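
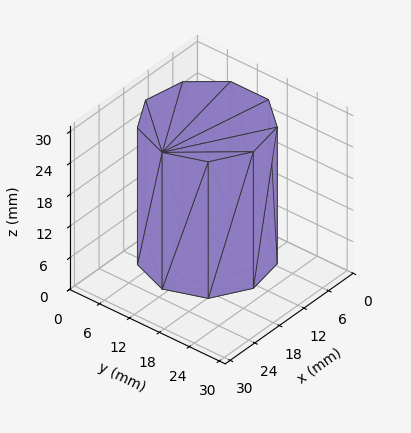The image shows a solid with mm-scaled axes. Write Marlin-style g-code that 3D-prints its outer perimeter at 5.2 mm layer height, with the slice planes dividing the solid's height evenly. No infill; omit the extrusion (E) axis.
Reading the render: the shape is a regular 9-sided prism (a cylinder approximated with 9 flat sides), circumscribed radius ≈ 11 mm, height ≈ 26 mm (dimensions read to the nearest mm from the axis ticks). For the g-code, the solid's height is divided into equal slices at the stated Δz and each level perimeter traced with G1 moves after a G0 lift.

; perimeter-only toolpath
G21 ; units = mm
G90 ; absolute positioning
G28 ; home
; layer 1
G0 Z5.2
G0 X22.0 Y11.0
G1 X19.4 Y18.1
G1 X12.9 Y21.8
G1 X5.5 Y20.5
G1 X0.7 Y14.8
G1 X0.7 Y7.2
G1 X5.5 Y1.5
G1 X12.9 Y0.2
G1 X19.4 Y3.9
G1 X22.0 Y11.0
; layer 2
G0 Z10.4
G0 X22.0 Y11.0
G1 X19.4 Y18.1
G1 X12.9 Y21.8
G1 X5.5 Y20.5
G1 X0.7 Y14.8
G1 X0.7 Y7.2
G1 X5.5 Y1.5
G1 X12.9 Y0.2
G1 X19.4 Y3.9
G1 X22.0 Y11.0
; layer 3
G0 Z15.6
G0 X22.0 Y11.0
G1 X19.4 Y18.1
G1 X12.9 Y21.8
G1 X5.5 Y20.5
G1 X0.7 Y14.8
G1 X0.7 Y7.2
G1 X5.5 Y1.5
G1 X12.9 Y0.2
G1 X19.4 Y3.9
G1 X22.0 Y11.0
; layer 4
G0 Z20.8
G0 X22.0 Y11.0
G1 X19.4 Y18.1
G1 X12.9 Y21.8
G1 X5.5 Y20.5
G1 X0.7 Y14.8
G1 X0.7 Y7.2
G1 X5.5 Y1.5
G1 X12.9 Y0.2
G1 X19.4 Y3.9
G1 X22.0 Y11.0
; layer 5
G0 Z26.0
G0 X22.0 Y11.0
G1 X19.4 Y18.1
G1 X12.9 Y21.8
G1 X5.5 Y20.5
G1 X0.7 Y14.8
G1 X0.7 Y7.2
G1 X5.5 Y1.5
G1 X12.9 Y0.2
G1 X19.4 Y3.9
G1 X22.0 Y11.0
M2 ; end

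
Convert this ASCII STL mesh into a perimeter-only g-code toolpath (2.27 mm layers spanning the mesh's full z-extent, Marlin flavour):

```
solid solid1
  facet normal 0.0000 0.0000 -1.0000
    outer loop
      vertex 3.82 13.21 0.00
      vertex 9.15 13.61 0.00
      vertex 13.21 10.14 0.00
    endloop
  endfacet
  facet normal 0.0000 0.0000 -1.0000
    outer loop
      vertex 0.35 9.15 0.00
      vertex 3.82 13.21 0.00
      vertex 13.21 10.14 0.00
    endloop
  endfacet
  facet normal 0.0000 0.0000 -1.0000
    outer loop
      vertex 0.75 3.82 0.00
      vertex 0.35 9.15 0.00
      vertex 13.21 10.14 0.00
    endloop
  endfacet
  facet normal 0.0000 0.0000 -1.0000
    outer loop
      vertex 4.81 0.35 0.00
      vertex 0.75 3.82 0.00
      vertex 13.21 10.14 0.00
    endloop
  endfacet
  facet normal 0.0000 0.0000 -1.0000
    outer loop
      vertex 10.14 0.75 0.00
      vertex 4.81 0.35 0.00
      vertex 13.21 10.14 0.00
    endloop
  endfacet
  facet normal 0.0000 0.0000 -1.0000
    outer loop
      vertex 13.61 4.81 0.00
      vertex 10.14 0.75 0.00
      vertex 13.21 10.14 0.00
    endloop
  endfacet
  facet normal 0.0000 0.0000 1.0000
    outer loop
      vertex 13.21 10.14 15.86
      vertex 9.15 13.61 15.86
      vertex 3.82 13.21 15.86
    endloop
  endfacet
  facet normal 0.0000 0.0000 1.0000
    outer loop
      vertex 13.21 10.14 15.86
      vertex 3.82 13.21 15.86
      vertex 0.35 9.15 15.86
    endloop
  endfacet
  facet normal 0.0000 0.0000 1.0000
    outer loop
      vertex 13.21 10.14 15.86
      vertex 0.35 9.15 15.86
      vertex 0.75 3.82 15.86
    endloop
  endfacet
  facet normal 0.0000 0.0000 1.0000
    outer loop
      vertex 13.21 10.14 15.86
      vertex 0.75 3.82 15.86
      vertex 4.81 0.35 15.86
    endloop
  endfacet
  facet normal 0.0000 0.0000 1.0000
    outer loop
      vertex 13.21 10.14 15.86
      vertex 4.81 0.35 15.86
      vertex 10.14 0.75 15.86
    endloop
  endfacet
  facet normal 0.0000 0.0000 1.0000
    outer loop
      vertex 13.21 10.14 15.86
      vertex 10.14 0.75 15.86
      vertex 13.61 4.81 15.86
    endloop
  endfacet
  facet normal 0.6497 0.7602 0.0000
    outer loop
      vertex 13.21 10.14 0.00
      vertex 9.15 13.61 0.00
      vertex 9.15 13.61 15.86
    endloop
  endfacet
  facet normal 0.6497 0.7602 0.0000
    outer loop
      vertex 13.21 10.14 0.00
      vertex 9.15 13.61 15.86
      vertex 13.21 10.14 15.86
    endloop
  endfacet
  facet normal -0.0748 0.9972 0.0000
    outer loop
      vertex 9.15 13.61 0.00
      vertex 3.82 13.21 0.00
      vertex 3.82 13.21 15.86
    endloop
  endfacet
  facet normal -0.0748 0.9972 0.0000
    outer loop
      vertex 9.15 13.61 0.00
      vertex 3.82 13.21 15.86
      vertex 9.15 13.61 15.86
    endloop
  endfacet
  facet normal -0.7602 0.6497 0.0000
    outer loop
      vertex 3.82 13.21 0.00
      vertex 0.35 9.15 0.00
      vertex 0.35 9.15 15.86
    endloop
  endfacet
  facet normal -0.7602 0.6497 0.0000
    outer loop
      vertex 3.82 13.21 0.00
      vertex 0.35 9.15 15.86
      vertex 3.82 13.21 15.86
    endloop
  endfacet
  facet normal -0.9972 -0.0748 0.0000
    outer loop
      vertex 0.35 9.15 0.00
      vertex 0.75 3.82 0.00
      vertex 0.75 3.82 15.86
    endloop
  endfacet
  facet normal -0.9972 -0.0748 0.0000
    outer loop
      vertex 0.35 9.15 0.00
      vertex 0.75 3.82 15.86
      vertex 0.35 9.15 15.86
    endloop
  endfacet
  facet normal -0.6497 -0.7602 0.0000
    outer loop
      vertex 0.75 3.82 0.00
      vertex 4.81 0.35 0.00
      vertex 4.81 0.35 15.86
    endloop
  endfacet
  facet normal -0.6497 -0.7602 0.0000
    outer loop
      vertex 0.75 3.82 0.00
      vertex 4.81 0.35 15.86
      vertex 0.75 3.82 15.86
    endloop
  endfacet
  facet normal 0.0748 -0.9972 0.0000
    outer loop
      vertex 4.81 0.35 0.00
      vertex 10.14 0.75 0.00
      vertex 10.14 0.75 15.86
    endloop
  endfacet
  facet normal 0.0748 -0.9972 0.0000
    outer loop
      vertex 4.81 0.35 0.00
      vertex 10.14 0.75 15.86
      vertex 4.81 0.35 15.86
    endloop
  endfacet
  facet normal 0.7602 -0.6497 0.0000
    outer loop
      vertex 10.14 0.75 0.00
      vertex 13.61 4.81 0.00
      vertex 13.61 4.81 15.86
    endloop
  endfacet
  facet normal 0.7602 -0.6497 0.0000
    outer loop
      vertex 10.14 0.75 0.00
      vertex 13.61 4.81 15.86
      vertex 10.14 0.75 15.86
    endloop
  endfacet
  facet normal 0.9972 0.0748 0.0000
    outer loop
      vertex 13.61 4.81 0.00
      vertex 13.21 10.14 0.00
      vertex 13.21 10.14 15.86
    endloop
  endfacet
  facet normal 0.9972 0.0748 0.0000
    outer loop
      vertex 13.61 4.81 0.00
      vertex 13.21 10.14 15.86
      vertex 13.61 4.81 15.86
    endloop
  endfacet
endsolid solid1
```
; perimeter-only toolpath
G21 ; units = mm
G90 ; absolute positioning
G28 ; home
; layer 1
G0 Z2.27
G0 X13.21 Y10.14
G1 X9.15 Y13.61
G1 X3.82 Y13.21
G1 X0.35 Y9.15
G1 X0.75 Y3.82
G1 X4.81 Y0.35
G1 X10.14 Y0.75
G1 X13.61 Y4.81
G1 X13.21 Y10.14
; layer 2
G0 Z4.53
G0 X13.21 Y10.14
G1 X9.15 Y13.61
G1 X3.82 Y13.21
G1 X0.35 Y9.15
G1 X0.75 Y3.82
G1 X4.81 Y0.35
G1 X10.14 Y0.75
G1 X13.61 Y4.81
G1 X13.21 Y10.14
; layer 3
G0 Z6.80
G0 X13.21 Y10.14
G1 X9.15 Y13.61
G1 X3.82 Y13.21
G1 X0.35 Y9.15
G1 X0.75 Y3.82
G1 X4.81 Y0.35
G1 X10.14 Y0.75
G1 X13.61 Y4.81
G1 X13.21 Y10.14
; layer 4
G0 Z9.06
G0 X13.21 Y10.14
G1 X9.15 Y13.61
G1 X3.82 Y13.21
G1 X0.35 Y9.15
G1 X0.75 Y3.82
G1 X4.81 Y0.35
G1 X10.14 Y0.75
G1 X13.61 Y4.81
G1 X13.21 Y10.14
; layer 5
G0 Z11.33
G0 X13.21 Y10.14
G1 X9.15 Y13.61
G1 X3.82 Y13.21
G1 X0.35 Y9.15
G1 X0.75 Y3.82
G1 X4.81 Y0.35
G1 X10.14 Y0.75
G1 X13.61 Y4.81
G1 X13.21 Y10.14
; layer 6
G0 Z13.59
G0 X13.21 Y10.14
G1 X9.15 Y13.61
G1 X3.82 Y13.21
G1 X0.35 Y9.15
G1 X0.75 Y3.82
G1 X4.81 Y0.35
G1 X10.14 Y0.75
G1 X13.61 Y4.81
G1 X13.21 Y10.14
; layer 7
G0 Z15.86
G0 X13.21 Y10.14
G1 X9.15 Y13.61
G1 X3.82 Y13.21
G1 X0.35 Y9.15
G1 X0.75 Y3.82
G1 X4.81 Y0.35
G1 X10.14 Y0.75
G1 X13.61 Y4.81
G1 X13.21 Y10.14
M2 ; end

The solid is a regular 8-sided prism (a cylinder approximated with 8 flat sides), circumscribed radius ≈ 6.98 mm, height ≈ 15.9 mm. Slicing at Δz = 2.27 mm — 7 equal slices spanning the solid's height, so layer i sits at z = i·h/7 — gives 7 non-empty perimeters. Each is a 8-segment closed polygon; G0 lifts to the layer z and rapids to the start vertex, then G1 traces the edges.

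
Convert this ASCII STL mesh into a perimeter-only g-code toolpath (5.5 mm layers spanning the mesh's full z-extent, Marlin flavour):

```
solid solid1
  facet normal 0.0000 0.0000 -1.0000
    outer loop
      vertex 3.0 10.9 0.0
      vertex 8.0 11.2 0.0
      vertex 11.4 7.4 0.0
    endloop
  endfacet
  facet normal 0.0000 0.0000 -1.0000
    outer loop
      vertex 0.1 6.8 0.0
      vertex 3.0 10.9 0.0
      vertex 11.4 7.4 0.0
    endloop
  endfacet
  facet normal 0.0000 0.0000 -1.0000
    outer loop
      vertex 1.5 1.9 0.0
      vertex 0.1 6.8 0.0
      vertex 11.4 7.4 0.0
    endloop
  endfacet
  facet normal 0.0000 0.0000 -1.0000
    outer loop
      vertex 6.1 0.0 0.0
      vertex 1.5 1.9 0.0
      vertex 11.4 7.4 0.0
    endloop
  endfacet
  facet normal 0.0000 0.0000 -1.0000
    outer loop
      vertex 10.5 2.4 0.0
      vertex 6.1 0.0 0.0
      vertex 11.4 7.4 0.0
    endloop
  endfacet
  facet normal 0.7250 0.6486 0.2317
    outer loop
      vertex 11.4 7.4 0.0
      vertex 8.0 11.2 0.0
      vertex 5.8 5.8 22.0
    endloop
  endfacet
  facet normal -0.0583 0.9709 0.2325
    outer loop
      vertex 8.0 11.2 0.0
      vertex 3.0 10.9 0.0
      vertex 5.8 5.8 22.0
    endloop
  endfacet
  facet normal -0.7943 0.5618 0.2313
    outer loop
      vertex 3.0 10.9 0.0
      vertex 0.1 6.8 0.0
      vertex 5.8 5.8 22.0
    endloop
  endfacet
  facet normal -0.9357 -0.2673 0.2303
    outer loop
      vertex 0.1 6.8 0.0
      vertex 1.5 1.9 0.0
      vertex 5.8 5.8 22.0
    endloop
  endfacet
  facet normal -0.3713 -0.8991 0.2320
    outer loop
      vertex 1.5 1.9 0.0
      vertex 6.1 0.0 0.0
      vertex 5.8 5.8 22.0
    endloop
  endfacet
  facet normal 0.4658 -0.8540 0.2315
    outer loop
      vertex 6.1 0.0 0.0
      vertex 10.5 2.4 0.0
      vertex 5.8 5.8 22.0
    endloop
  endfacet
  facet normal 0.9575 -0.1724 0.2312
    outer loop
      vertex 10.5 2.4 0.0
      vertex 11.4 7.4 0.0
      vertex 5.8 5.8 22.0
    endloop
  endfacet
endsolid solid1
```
; perimeter-only toolpath
G21 ; units = mm
G90 ; absolute positioning
G28 ; home
; layer 1
G0 Z5.5
G0 X10.0 Y7.0
G1 X7.5 Y9.8
G1 X3.7 Y9.6
G1 X1.5 Y6.5
G1 X2.6 Y2.9
G1 X6.0 Y1.4
G1 X9.3 Y3.2
G1 X10.0 Y7.0
; layer 2
G0 Z11.0
G0 X8.6 Y6.6
G1 X6.9 Y8.5
G1 X4.4 Y8.3
G1 X2.9 Y6.3
G1 X3.6 Y3.8
G1 X5.9 Y2.9
G1 X8.2 Y4.1
G1 X8.6 Y6.6
; layer 3
G0 Z16.5
G0 X7.2 Y6.2
G1 X6.3 Y7.1
G1 X5.1 Y7.1
G1 X4.4 Y6.0
G1 X4.7 Y4.8
G1 X5.9 Y4.3
G1 X7.0 Y4.9
G1 X7.2 Y6.2
M2 ; end

The solid is a regular 7-sided pyramid, base circumscribed radius ≈ 5.8 mm, apex at z ≈ 22 mm. Slicing at Δz = 5.5 mm — 4 equal slices spanning the solid's height, so layer i sits at z = i·h/4 — gives 3 non-empty perimeters. Each is a 7-segment closed polygon; G0 lifts to the layer z and rapids to the start vertex, then G1 traces the edges. The cross-section shrinks linearly with z (the slice at the apex is degenerate and omitted).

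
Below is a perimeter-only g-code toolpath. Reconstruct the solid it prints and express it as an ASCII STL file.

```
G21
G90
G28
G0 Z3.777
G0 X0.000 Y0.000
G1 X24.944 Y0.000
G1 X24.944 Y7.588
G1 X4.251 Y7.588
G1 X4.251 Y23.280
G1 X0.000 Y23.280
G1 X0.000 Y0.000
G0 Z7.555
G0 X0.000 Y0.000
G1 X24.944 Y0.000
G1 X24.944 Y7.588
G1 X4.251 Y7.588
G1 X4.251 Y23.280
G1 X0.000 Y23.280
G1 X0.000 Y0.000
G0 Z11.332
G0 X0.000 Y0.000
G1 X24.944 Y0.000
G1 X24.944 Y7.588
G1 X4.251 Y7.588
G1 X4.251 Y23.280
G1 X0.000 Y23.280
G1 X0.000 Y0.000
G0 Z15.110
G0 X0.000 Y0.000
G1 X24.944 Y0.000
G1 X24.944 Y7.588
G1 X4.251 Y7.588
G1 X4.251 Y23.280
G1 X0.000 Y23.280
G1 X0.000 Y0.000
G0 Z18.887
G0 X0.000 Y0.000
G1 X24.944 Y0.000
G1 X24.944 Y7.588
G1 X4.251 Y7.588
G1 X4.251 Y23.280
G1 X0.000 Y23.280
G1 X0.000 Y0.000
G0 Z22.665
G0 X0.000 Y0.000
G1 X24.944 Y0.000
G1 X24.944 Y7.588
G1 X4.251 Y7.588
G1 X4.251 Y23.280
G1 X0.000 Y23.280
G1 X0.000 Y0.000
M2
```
solid part
  facet normal 0.0000 0.0000 -1.0000
    outer loop
      vertex 24.944 7.588 0.000
      vertex 24.944 0.000 0.000
      vertex 0.000 0.000 0.000
    endloop
  endfacet
  facet normal 0.0000 0.0000 -1.0000
    outer loop
      vertex 4.251 7.588 0.000
      vertex 24.944 7.588 0.000
      vertex 0.000 0.000 0.000
    endloop
  endfacet
  facet normal 0.0000 0.0000 -1.0000
    outer loop
      vertex 4.251 23.280 0.000
      vertex 4.251 7.588 0.000
      vertex 0.000 0.000 0.000
    endloop
  endfacet
  facet normal 0.0000 0.0000 -1.0000
    outer loop
      vertex 0.000 23.280 0.000
      vertex 4.251 23.280 0.000
      vertex 0.000 0.000 0.000
    endloop
  endfacet
  facet normal 0.0000 0.0000 1.0000
    outer loop
      vertex 0.000 0.000 22.665
      vertex 24.944 0.000 22.665
      vertex 24.944 7.588 22.665
    endloop
  endfacet
  facet normal 0.0000 0.0000 1.0000
    outer loop
      vertex 0.000 0.000 22.665
      vertex 24.944 7.588 22.665
      vertex 4.251 7.588 22.665
    endloop
  endfacet
  facet normal 0.0000 0.0000 1.0000
    outer loop
      vertex 0.000 0.000 22.665
      vertex 4.251 7.588 22.665
      vertex 4.251 23.280 22.665
    endloop
  endfacet
  facet normal 0.0000 0.0000 1.0000
    outer loop
      vertex 0.000 0.000 22.665
      vertex 4.251 23.280 22.665
      vertex 0.000 23.280 22.665
    endloop
  endfacet
  facet normal 0.0000 -1.0000 0.0000
    outer loop
      vertex 0.000 0.000 0.000
      vertex 24.944 0.000 0.000
      vertex 24.944 0.000 22.665
    endloop
  endfacet
  facet normal 0.0000 -1.0000 0.0000
    outer loop
      vertex 0.000 0.000 0.000
      vertex 24.944 0.000 22.665
      vertex 0.000 0.000 22.665
    endloop
  endfacet
  facet normal 1.0000 0.0000 0.0000
    outer loop
      vertex 24.944 0.000 0.000
      vertex 24.944 7.588 0.000
      vertex 24.944 7.588 22.665
    endloop
  endfacet
  facet normal 1.0000 0.0000 0.0000
    outer loop
      vertex 24.944 0.000 0.000
      vertex 24.944 7.588 22.665
      vertex 24.944 0.000 22.665
    endloop
  endfacet
  facet normal 0.0000 1.0000 0.0000
    outer loop
      vertex 24.944 7.588 0.000
      vertex 4.251 7.588 0.000
      vertex 4.251 7.588 22.665
    endloop
  endfacet
  facet normal 0.0000 1.0000 0.0000
    outer loop
      vertex 24.944 7.588 0.000
      vertex 4.251 7.588 22.665
      vertex 24.944 7.588 22.665
    endloop
  endfacet
  facet normal 1.0000 0.0000 0.0000
    outer loop
      vertex 4.251 7.588 0.000
      vertex 4.251 23.280 0.000
      vertex 4.251 23.280 22.665
    endloop
  endfacet
  facet normal 1.0000 0.0000 0.0000
    outer loop
      vertex 4.251 7.588 0.000
      vertex 4.251 23.280 22.665
      vertex 4.251 7.588 22.665
    endloop
  endfacet
  facet normal 0.0000 1.0000 0.0000
    outer loop
      vertex 4.251 23.280 0.000
      vertex 0.000 23.280 0.000
      vertex 0.000 23.280 22.665
    endloop
  endfacet
  facet normal 0.0000 1.0000 0.0000
    outer loop
      vertex 4.251 23.280 0.000
      vertex 0.000 23.280 22.665
      vertex 4.251 23.280 22.665
    endloop
  endfacet
  facet normal -1.0000 0.0000 0.0000
    outer loop
      vertex 0.000 23.280 0.000
      vertex 0.000 0.000 0.000
      vertex 0.000 0.000 22.665
    endloop
  endfacet
  facet normal -1.0000 0.0000 0.0000
    outer loop
      vertex 0.000 23.280 0.000
      vertex 0.000 0.000 22.665
      vertex 0.000 23.280 22.665
    endloop
  endfacet
endsolid part

The G0 Z moves step by Δz≈3.777 mm. Every layer's G1 loop is the same polygon, so the solid is a straight extrusion of it from z=0 to z≈22.7. Closing with flat bottom and top caps and triangulating gives 20 facets — an L-shaped prism: outer 24.9 × 23.3 mm, arm thicknesses ≈ 7.59 mm (horizontal) and 4.25 mm (vertical), extruded 22.7 mm in z.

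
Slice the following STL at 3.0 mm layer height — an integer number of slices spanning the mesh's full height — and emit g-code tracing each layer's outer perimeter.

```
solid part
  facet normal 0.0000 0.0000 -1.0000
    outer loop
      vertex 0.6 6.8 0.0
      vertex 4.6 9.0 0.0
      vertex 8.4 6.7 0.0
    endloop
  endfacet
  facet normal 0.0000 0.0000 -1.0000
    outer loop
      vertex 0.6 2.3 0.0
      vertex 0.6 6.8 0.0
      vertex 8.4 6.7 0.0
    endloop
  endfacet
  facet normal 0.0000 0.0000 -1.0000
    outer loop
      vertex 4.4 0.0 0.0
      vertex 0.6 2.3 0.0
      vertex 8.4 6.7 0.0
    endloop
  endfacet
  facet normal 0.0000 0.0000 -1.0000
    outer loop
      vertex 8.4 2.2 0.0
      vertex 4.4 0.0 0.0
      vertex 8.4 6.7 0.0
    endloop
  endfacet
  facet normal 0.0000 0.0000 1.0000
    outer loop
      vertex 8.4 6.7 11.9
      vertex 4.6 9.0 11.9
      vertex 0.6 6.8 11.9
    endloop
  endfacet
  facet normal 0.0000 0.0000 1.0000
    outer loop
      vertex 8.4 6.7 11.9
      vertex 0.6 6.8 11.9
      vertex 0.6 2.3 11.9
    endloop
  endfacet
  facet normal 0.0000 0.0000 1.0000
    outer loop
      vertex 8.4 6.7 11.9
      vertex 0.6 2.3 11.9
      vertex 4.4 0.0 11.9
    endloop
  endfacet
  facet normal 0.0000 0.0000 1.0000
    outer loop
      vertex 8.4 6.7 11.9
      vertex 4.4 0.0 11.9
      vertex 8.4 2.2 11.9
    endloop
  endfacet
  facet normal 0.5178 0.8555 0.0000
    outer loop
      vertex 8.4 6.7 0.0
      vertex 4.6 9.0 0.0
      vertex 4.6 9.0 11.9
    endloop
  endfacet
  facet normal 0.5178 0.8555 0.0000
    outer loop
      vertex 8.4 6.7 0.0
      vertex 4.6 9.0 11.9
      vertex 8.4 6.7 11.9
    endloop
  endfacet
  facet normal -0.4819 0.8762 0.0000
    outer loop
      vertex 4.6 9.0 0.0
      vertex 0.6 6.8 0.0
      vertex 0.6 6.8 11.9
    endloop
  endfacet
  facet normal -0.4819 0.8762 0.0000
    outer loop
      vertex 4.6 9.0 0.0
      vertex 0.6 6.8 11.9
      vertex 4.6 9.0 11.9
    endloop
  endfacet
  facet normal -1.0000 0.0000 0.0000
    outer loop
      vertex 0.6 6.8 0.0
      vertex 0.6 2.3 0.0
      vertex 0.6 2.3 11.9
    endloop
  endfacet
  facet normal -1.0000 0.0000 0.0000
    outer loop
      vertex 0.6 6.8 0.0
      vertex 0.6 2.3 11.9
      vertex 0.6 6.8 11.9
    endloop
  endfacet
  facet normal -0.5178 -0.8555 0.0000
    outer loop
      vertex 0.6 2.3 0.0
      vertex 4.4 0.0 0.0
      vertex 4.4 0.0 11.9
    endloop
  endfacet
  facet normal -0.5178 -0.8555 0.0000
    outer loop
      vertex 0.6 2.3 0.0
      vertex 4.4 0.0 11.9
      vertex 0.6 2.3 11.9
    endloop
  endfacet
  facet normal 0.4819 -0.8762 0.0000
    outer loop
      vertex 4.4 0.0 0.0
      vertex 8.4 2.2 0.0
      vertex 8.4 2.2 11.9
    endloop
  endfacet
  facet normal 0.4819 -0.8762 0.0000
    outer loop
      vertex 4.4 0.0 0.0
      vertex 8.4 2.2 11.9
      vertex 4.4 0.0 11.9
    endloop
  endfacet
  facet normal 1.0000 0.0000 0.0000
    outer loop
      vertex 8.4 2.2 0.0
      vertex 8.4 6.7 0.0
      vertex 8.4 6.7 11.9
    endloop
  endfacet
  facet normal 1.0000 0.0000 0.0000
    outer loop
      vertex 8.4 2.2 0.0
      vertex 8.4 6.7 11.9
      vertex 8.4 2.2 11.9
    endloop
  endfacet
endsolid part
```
; perimeter-only toolpath
G21 ; units = mm
G90 ; absolute positioning
G28 ; home
; layer 1
G0 Z3.0
G0 X8.4 Y6.7
G1 X4.6 Y9.0
G1 X0.6 Y6.8
G1 X0.6 Y2.3
G1 X4.4 Y0.0
G1 X8.4 Y2.2
G1 X8.4 Y6.7
; layer 2
G0 Z6.0
G0 X8.4 Y6.7
G1 X4.6 Y9.0
G1 X0.6 Y6.8
G1 X0.6 Y2.3
G1 X4.4 Y0.0
G1 X8.4 Y2.2
G1 X8.4 Y6.7
; layer 3
G0 Z8.9
G0 X8.4 Y6.7
G1 X4.6 Y9.0
G1 X0.6 Y6.8
G1 X0.6 Y2.3
G1 X4.4 Y0.0
G1 X8.4 Y2.2
G1 X8.4 Y6.7
; layer 4
G0 Z11.9
G0 X8.4 Y6.7
G1 X4.6 Y9.0
G1 X0.6 Y6.8
G1 X0.6 Y2.3
G1 X4.4 Y0.0
G1 X8.4 Y2.2
G1 X8.4 Y6.7
M2 ; end

The solid is a regular 6-sided prism (a cylinder approximated with 6 flat sides), circumscribed radius ≈ 4.5 mm, height ≈ 11.9 mm. Slicing at Δz = 3.0 mm — 4 equal slices spanning the solid's height, so layer i sits at z = i·h/4 — gives 4 non-empty perimeters. Each is a 6-segment closed polygon; G0 lifts to the layer z and rapids to the start vertex, then G1 traces the edges.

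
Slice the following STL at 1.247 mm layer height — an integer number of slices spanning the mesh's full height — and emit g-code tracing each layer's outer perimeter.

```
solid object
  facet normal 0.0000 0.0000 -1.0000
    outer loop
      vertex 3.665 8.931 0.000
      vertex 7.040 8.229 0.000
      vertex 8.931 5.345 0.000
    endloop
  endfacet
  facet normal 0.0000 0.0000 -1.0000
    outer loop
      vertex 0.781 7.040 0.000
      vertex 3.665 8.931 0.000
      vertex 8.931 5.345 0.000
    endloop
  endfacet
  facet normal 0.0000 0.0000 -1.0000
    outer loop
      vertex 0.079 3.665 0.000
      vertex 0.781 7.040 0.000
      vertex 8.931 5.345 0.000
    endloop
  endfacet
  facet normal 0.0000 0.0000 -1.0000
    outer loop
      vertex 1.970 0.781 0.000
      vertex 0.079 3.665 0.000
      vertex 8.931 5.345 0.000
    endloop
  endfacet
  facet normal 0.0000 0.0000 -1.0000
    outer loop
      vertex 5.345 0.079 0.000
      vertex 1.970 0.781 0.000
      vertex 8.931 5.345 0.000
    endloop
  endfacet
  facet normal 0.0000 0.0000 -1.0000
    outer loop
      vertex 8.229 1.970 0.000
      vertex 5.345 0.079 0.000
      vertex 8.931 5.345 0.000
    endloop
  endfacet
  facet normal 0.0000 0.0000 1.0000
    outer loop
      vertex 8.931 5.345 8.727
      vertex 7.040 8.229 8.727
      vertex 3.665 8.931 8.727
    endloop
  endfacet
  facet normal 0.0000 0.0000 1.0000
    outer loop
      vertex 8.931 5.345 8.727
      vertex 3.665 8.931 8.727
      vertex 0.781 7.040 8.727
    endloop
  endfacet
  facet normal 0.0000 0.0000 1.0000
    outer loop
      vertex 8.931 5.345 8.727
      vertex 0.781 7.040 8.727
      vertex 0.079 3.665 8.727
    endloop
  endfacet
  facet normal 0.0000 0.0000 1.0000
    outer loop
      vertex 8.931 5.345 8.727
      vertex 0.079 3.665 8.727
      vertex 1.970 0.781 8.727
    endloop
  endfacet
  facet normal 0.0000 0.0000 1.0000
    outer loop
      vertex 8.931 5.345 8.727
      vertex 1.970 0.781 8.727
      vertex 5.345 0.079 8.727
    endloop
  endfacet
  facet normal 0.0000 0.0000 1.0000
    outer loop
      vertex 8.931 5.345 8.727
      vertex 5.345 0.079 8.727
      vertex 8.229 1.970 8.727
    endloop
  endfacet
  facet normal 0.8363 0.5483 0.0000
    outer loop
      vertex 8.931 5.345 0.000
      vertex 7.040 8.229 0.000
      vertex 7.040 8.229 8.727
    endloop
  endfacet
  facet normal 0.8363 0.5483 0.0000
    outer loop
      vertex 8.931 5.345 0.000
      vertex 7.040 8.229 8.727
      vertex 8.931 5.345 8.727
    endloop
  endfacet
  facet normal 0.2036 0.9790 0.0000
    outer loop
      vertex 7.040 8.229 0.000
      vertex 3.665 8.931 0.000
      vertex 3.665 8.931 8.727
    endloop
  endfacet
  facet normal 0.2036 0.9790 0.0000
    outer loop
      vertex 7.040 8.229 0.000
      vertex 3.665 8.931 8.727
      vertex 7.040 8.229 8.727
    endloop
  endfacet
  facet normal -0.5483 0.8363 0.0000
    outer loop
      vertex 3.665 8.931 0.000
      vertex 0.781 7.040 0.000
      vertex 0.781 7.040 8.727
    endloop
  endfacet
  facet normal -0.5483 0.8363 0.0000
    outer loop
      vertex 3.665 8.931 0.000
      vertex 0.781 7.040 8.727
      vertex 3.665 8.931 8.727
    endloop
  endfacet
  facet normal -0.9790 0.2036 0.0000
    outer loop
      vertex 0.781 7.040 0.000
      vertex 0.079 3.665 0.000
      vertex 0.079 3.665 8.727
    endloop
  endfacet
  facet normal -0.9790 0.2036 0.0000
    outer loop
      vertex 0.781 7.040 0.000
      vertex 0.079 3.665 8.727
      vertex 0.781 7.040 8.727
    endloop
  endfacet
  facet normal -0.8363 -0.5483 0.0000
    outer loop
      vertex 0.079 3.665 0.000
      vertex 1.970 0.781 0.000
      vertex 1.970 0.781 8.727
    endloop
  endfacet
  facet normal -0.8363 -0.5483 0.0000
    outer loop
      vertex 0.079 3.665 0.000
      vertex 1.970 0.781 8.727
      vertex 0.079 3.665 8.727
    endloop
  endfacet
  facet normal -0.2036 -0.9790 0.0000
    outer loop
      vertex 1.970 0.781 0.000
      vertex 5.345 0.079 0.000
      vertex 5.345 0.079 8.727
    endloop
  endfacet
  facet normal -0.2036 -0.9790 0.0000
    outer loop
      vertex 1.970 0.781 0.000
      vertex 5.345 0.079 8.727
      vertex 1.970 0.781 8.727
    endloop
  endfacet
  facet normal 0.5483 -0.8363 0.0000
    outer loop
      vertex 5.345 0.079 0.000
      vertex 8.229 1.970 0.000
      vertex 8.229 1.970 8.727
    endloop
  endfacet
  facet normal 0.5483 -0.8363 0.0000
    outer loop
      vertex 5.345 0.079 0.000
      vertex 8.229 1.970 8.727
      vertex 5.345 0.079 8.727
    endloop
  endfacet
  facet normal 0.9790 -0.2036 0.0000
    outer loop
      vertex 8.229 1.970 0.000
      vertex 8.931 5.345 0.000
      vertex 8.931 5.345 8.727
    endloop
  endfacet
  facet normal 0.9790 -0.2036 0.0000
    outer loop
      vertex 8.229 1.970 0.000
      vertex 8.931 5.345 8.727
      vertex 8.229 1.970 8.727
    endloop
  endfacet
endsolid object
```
; perimeter-only toolpath
G21 ; units = mm
G90 ; absolute positioning
G28 ; home
; layer 1
G0 Z1.247
G0 X8.931 Y5.345
G1 X7.040 Y8.229
G1 X3.665 Y8.931
G1 X0.781 Y7.040
G1 X0.079 Y3.665
G1 X1.970 Y0.781
G1 X5.345 Y0.079
G1 X8.229 Y1.970
G1 X8.931 Y5.345
; layer 2
G0 Z2.493
G0 X8.931 Y5.345
G1 X7.040 Y8.229
G1 X3.665 Y8.931
G1 X0.781 Y7.040
G1 X0.079 Y3.665
G1 X1.970 Y0.781
G1 X5.345 Y0.079
G1 X8.229 Y1.970
G1 X8.931 Y5.345
; layer 3
G0 Z3.740
G0 X8.931 Y5.345
G1 X7.040 Y8.229
G1 X3.665 Y8.931
G1 X0.781 Y7.040
G1 X0.079 Y3.665
G1 X1.970 Y0.781
G1 X5.345 Y0.079
G1 X8.229 Y1.970
G1 X8.931 Y5.345
; layer 4
G0 Z4.987
G0 X8.931 Y5.345
G1 X7.040 Y8.229
G1 X3.665 Y8.931
G1 X0.781 Y7.040
G1 X0.079 Y3.665
G1 X1.970 Y0.781
G1 X5.345 Y0.079
G1 X8.229 Y1.970
G1 X8.931 Y5.345
; layer 5
G0 Z6.234
G0 X8.931 Y5.345
G1 X7.040 Y8.229
G1 X3.665 Y8.931
G1 X0.781 Y7.040
G1 X0.079 Y3.665
G1 X1.970 Y0.781
G1 X5.345 Y0.079
G1 X8.229 Y1.970
G1 X8.931 Y5.345
; layer 6
G0 Z7.480
G0 X8.931 Y5.345
G1 X7.040 Y8.229
G1 X3.665 Y8.931
G1 X0.781 Y7.040
G1 X0.079 Y3.665
G1 X1.970 Y0.781
G1 X5.345 Y0.079
G1 X8.229 Y1.970
G1 X8.931 Y5.345
; layer 7
G0 Z8.727
G0 X8.931 Y5.345
G1 X7.040 Y8.229
G1 X3.665 Y8.931
G1 X0.781 Y7.040
G1 X0.079 Y3.665
G1 X1.970 Y0.781
G1 X5.345 Y0.079
G1 X8.229 Y1.970
G1 X8.931 Y5.345
M2 ; end

The solid is a regular 8-sided prism (a cylinder approximated with 8 flat sides), circumscribed radius ≈ 4.5 mm, height ≈ 8.73 mm. Slicing at Δz = 1.247 mm — 7 equal slices spanning the solid's height, so layer i sits at z = i·h/7 — gives 7 non-empty perimeters. Each is a 8-segment closed polygon; G0 lifts to the layer z and rapids to the start vertex, then G1 traces the edges.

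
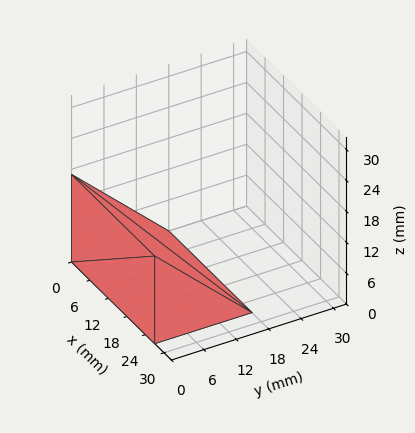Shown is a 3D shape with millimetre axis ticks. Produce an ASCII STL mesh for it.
Reading the render: the shape is a wedge (ramp): 27 × 18 mm base, rising to 17 mm along the y=0 edge and sloping linearly to z=0 at y=18 (dimensions read to the nearest mm from the axis ticks). For the STL, each face is triangulated and given an outward normal.

solid part
  facet normal 0.0000 0.0000 -1.0000
    outer loop
      vertex 27.000 18.000 0.000
      vertex 27.000 0.000 0.000
      vertex 0.000 0.000 0.000
    endloop
  endfacet
  facet normal 0.0000 0.0000 -1.0000
    outer loop
      vertex 0.000 18.000 0.000
      vertex 27.000 18.000 0.000
      vertex 0.000 0.000 0.000
    endloop
  endfacet
  facet normal 0.0000 -1.0000 0.0000
    outer loop
      vertex 0.000 0.000 0.000
      vertex 27.000 0.000 0.000
      vertex 27.000 0.000 17.000
    endloop
  endfacet
  facet normal 0.0000 -1.0000 0.0000
    outer loop
      vertex 0.000 0.000 0.000
      vertex 27.000 0.000 17.000
      vertex 0.000 0.000 17.000
    endloop
  endfacet
  facet normal 0.0000 0.6866 0.7270
    outer loop
      vertex 0.000 0.000 17.000
      vertex 27.000 0.000 17.000
      vertex 27.000 18.000 0.000
    endloop
  endfacet
  facet normal 0.0000 0.6866 0.7270
    outer loop
      vertex 0.000 0.000 17.000
      vertex 27.000 18.000 0.000
      vertex 0.000 18.000 0.000
    endloop
  endfacet
  facet normal -1.0000 0.0000 0.0000
    outer loop
      vertex 0.000 0.000 17.000
      vertex 0.000 18.000 0.000
      vertex 0.000 0.000 0.000
    endloop
  endfacet
  facet normal 1.0000 0.0000 0.0000
    outer loop
      vertex 27.000 0.000 0.000
      vertex 27.000 18.000 0.000
      vertex 27.000 0.000 17.000
    endloop
  endfacet
endsolid part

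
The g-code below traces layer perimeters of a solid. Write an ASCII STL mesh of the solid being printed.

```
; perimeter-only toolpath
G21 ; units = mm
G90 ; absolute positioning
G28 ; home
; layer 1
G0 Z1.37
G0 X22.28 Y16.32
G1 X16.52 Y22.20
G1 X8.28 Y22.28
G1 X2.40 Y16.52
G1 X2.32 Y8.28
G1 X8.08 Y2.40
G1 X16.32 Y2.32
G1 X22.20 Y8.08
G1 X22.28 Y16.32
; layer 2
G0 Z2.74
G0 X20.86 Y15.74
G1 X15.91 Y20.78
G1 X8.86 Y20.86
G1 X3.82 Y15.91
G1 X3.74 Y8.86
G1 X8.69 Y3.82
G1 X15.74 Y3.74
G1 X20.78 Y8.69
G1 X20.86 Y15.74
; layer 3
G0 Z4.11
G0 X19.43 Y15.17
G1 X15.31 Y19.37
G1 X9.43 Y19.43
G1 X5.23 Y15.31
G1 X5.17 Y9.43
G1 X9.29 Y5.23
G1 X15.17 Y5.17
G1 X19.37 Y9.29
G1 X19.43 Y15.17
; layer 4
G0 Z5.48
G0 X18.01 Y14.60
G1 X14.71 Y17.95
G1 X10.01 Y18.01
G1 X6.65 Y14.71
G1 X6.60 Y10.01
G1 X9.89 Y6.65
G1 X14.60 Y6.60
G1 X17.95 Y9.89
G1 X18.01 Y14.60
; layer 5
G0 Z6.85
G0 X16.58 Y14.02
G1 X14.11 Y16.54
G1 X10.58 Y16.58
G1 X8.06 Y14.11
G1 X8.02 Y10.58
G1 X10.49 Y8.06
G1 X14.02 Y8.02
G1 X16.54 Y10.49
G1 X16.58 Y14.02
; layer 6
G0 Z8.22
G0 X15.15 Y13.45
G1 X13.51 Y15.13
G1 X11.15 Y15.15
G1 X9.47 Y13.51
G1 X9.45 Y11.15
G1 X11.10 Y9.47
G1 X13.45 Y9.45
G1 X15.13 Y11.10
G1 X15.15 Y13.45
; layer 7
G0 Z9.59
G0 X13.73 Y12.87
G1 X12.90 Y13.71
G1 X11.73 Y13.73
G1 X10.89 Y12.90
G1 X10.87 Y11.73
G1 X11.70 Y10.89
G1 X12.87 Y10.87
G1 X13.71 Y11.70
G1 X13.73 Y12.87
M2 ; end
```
solid part
  facet normal 0.0000 0.0000 -1.0000
    outer loop
      vertex 7.71 23.71 0.00
      vertex 17.12 23.61 0.00
      vertex 23.71 16.89 0.00
    endloop
  endfacet
  facet normal 0.0000 0.0000 -1.0000
    outer loop
      vertex 0.99 17.12 0.00
      vertex 7.71 23.71 0.00
      vertex 23.71 16.89 0.00
    endloop
  endfacet
  facet normal 0.0000 0.0000 -1.0000
    outer loop
      vertex 0.89 7.71 0.00
      vertex 0.99 17.12 0.00
      vertex 23.71 16.89 0.00
    endloop
  endfacet
  facet normal 0.0000 0.0000 -1.0000
    outer loop
      vertex 7.48 0.99 0.00
      vertex 0.89 7.71 0.00
      vertex 23.71 16.89 0.00
    endloop
  endfacet
  facet normal 0.0000 0.0000 -1.0000
    outer loop
      vertex 16.89 0.89 0.00
      vertex 7.48 0.99 0.00
      vertex 23.71 16.89 0.00
    endloop
  endfacet
  facet normal 0.0000 0.0000 -1.0000
    outer loop
      vertex 23.61 7.48 0.00
      vertex 16.89 0.89 0.00
      vertex 23.71 16.89 0.00
    endloop
  endfacet
  facet normal 0.4957 0.4861 0.7197
    outer loop
      vertex 23.71 16.89 0.00
      vertex 17.12 23.61 0.00
      vertex 12.30 12.30 10.96
    endloop
  endfacet
  facet normal 0.0074 0.6943 0.7197
    outer loop
      vertex 17.12 23.61 0.00
      vertex 7.71 23.71 0.00
      vertex 12.30 12.30 10.96
    endloop
  endfacet
  facet normal -0.4861 0.4957 0.7197
    outer loop
      vertex 7.71 23.71 0.00
      vertex 0.99 17.12 0.00
      vertex 12.30 12.30 10.96
    endloop
  endfacet
  facet normal -0.6943 0.0074 0.7197
    outer loop
      vertex 0.99 17.12 0.00
      vertex 0.89 7.71 0.00
      vertex 12.30 12.30 10.96
    endloop
  endfacet
  facet normal -0.4957 -0.4861 0.7197
    outer loop
      vertex 0.89 7.71 0.00
      vertex 7.48 0.99 0.00
      vertex 12.30 12.30 10.96
    endloop
  endfacet
  facet normal -0.0074 -0.6943 0.7197
    outer loop
      vertex 7.48 0.99 0.00
      vertex 16.89 0.89 0.00
      vertex 12.30 12.30 10.96
    endloop
  endfacet
  facet normal 0.4861 -0.4957 0.7197
    outer loop
      vertex 16.89 0.89 0.00
      vertex 23.61 7.48 0.00
      vertex 12.30 12.30 10.96
    endloop
  endfacet
  facet normal 0.6943 -0.0074 0.7197
    outer loop
      vertex 23.61 7.48 0.00
      vertex 23.71 16.89 0.00
      vertex 12.30 12.30 10.96
    endloop
  endfacet
endsolid part

The G0 Z moves step by Δz≈1.37 mm. The G1 loops shrink linearly with z, so the solid tapers from its base footprint up to z≈11. Closing with a flat bottom cap and the tapered top and triangulating gives 14 facets — a regular 8-sided pyramid, base circumscribed radius ≈ 12.3 mm, apex at z ≈ 11 mm.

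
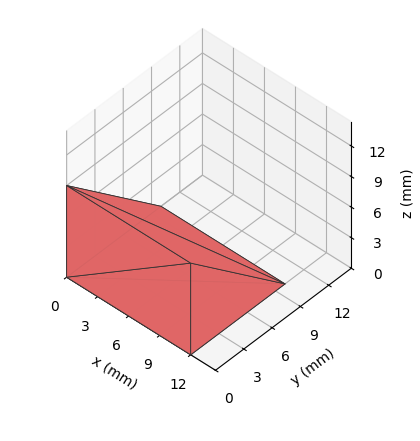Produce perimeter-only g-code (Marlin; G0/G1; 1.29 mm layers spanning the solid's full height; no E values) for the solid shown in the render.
Reading the render: the shape is a wedge (ramp): 12 × 10 mm base, rising to 9 mm along the y=0 edge and sloping linearly to z=0 at y=10 (dimensions read to the nearest mm from the axis ticks). For the g-code, the solid's height is divided into equal slices at the stated Δz and each level perimeter traced with G1 moves after a G0 lift.

; perimeter-only toolpath
G21 ; units = mm
G90 ; absolute positioning
G28 ; home
; layer 1
G0 Z1.29
G0 X0.00 Y0.00
G1 X12.00 Y0.00
G1 X12.00 Y8.57
G1 X0.00 Y8.57
G1 X0.00 Y0.00
; layer 2
G0 Z2.57
G0 X0.00 Y0.00
G1 X12.00 Y0.00
G1 X12.00 Y7.14
G1 X0.00 Y7.14
G1 X0.00 Y0.00
; layer 3
G0 Z3.86
G0 X0.00 Y0.00
G1 X12.00 Y0.00
G1 X12.00 Y5.71
G1 X0.00 Y5.71
G1 X0.00 Y0.00
; layer 4
G0 Z5.14
G0 X0.00 Y0.00
G1 X12.00 Y0.00
G1 X12.00 Y4.29
G1 X0.00 Y4.29
G1 X0.00 Y0.00
; layer 5
G0 Z6.43
G0 X0.00 Y0.00
G1 X12.00 Y0.00
G1 X12.00 Y2.86
G1 X0.00 Y2.86
G1 X0.00 Y0.00
; layer 6
G0 Z7.71
G0 X0.00 Y0.00
G1 X12.00 Y0.00
G1 X12.00 Y1.43
G1 X0.00 Y1.43
G1 X0.00 Y0.00
M2 ; end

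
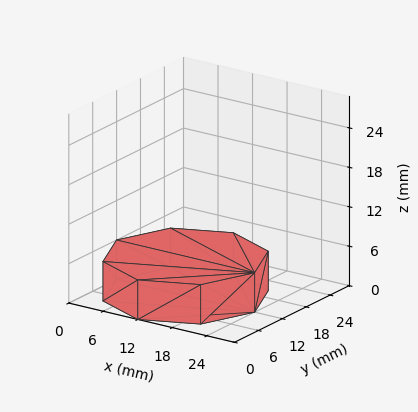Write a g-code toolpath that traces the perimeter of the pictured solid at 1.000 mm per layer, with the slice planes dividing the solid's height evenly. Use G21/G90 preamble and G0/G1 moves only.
Reading the render: the shape is a regular 8-sided prism (a cylinder approximated with 8 flat sides), circumscribed radius ≈ 12 mm, height ≈ 6 mm (dimensions read to the nearest mm from the axis ticks). For the g-code, the solid's height is divided into equal slices at the stated Δz and each level perimeter traced with G1 moves after a G0 lift.

; perimeter-only toolpath
G21 ; units = mm
G90 ; absolute positioning
G28 ; home
; layer 1
G0 Z1.000
G0 X24.000 Y12.000
G1 X20.485 Y20.485
G1 X12.000 Y24.000
G1 X3.515 Y20.485
G1 X0.000 Y12.000
G1 X3.515 Y3.515
G1 X12.000 Y0.000
G1 X20.485 Y3.515
G1 X24.000 Y12.000
; layer 2
G0 Z2.000
G0 X24.000 Y12.000
G1 X20.485 Y20.485
G1 X12.000 Y24.000
G1 X3.515 Y20.485
G1 X0.000 Y12.000
G1 X3.515 Y3.515
G1 X12.000 Y0.000
G1 X20.485 Y3.515
G1 X24.000 Y12.000
; layer 3
G0 Z3.000
G0 X24.000 Y12.000
G1 X20.485 Y20.485
G1 X12.000 Y24.000
G1 X3.515 Y20.485
G1 X0.000 Y12.000
G1 X3.515 Y3.515
G1 X12.000 Y0.000
G1 X20.485 Y3.515
G1 X24.000 Y12.000
; layer 4
G0 Z4.000
G0 X24.000 Y12.000
G1 X20.485 Y20.485
G1 X12.000 Y24.000
G1 X3.515 Y20.485
G1 X0.000 Y12.000
G1 X3.515 Y3.515
G1 X12.000 Y0.000
G1 X20.485 Y3.515
G1 X24.000 Y12.000
; layer 5
G0 Z5.000
G0 X24.000 Y12.000
G1 X20.485 Y20.485
G1 X12.000 Y24.000
G1 X3.515 Y20.485
G1 X0.000 Y12.000
G1 X3.515 Y3.515
G1 X12.000 Y0.000
G1 X20.485 Y3.515
G1 X24.000 Y12.000
; layer 6
G0 Z6.000
G0 X24.000 Y12.000
G1 X20.485 Y20.485
G1 X12.000 Y24.000
G1 X3.515 Y20.485
G1 X0.000 Y12.000
G1 X3.515 Y3.515
G1 X12.000 Y0.000
G1 X20.485 Y3.515
G1 X24.000 Y12.000
M2 ; end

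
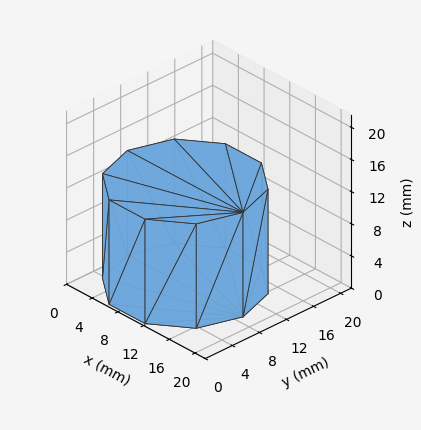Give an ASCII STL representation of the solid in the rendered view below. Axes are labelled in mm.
Reading the render: the shape is a regular 10-sided prism (a cylinder approximated with 10 flat sides), circumscribed radius ≈ 9 mm, height ≈ 13 mm (dimensions read to the nearest mm from the axis ticks). For the STL, each face is triangulated and given an outward normal.

solid part
  facet normal 0.0000 0.0000 -1.0000
    outer loop
      vertex 11.8 17.6 0.0
      vertex 16.3 14.3 0.0
      vertex 18.0 9.0 0.0
    endloop
  endfacet
  facet normal 0.0000 0.0000 -1.0000
    outer loop
      vertex 6.2 17.6 0.0
      vertex 11.8 17.6 0.0
      vertex 18.0 9.0 0.0
    endloop
  endfacet
  facet normal 0.0000 0.0000 -1.0000
    outer loop
      vertex 1.7 14.3 0.0
      vertex 6.2 17.6 0.0
      vertex 18.0 9.0 0.0
    endloop
  endfacet
  facet normal 0.0000 0.0000 -1.0000
    outer loop
      vertex 0.0 9.0 0.0
      vertex 1.7 14.3 0.0
      vertex 18.0 9.0 0.0
    endloop
  endfacet
  facet normal 0.0000 0.0000 -1.0000
    outer loop
      vertex 1.7 3.7 0.0
      vertex 0.0 9.0 0.0
      vertex 18.0 9.0 0.0
    endloop
  endfacet
  facet normal 0.0000 0.0000 -1.0000
    outer loop
      vertex 6.2 0.4 0.0
      vertex 1.7 3.7 0.0
      vertex 18.0 9.0 0.0
    endloop
  endfacet
  facet normal 0.0000 0.0000 -1.0000
    outer loop
      vertex 11.8 0.4 0.0
      vertex 6.2 0.4 0.0
      vertex 18.0 9.0 0.0
    endloop
  endfacet
  facet normal 0.0000 0.0000 -1.0000
    outer loop
      vertex 16.3 3.7 0.0
      vertex 11.8 0.4 0.0
      vertex 18.0 9.0 0.0
    endloop
  endfacet
  facet normal 0.0000 0.0000 1.0000
    outer loop
      vertex 18.0 9.0 13.0
      vertex 16.3 14.3 13.0
      vertex 11.8 17.6 13.0
    endloop
  endfacet
  facet normal 0.0000 0.0000 1.0000
    outer loop
      vertex 18.0 9.0 13.0
      vertex 11.8 17.6 13.0
      vertex 6.2 17.6 13.0
    endloop
  endfacet
  facet normal 0.0000 0.0000 1.0000
    outer loop
      vertex 18.0 9.0 13.0
      vertex 6.2 17.6 13.0
      vertex 1.7 14.3 13.0
    endloop
  endfacet
  facet normal 0.0000 0.0000 1.0000
    outer loop
      vertex 18.0 9.0 13.0
      vertex 1.7 14.3 13.0
      vertex 0.0 9.0 13.0
    endloop
  endfacet
  facet normal 0.0000 0.0000 1.0000
    outer loop
      vertex 18.0 9.0 13.0
      vertex 0.0 9.0 13.0
      vertex 1.7 3.7 13.0
    endloop
  endfacet
  facet normal 0.0000 0.0000 1.0000
    outer loop
      vertex 18.0 9.0 13.0
      vertex 1.7 3.7 13.0
      vertex 6.2 0.4 13.0
    endloop
  endfacet
  facet normal 0.0000 0.0000 1.0000
    outer loop
      vertex 18.0 9.0 13.0
      vertex 6.2 0.4 13.0
      vertex 11.8 0.4 13.0
    endloop
  endfacet
  facet normal 0.0000 0.0000 1.0000
    outer loop
      vertex 18.0 9.0 13.0
      vertex 11.8 0.4 13.0
      vertex 16.3 3.7 13.0
    endloop
  endfacet
  facet normal 0.9522 0.3054 0.0000
    outer loop
      vertex 18.0 9.0 0.0
      vertex 16.3 14.3 0.0
      vertex 16.3 14.3 13.0
    endloop
  endfacet
  facet normal 0.9522 0.3054 0.0000
    outer loop
      vertex 18.0 9.0 0.0
      vertex 16.3 14.3 13.0
      vertex 18.0 9.0 13.0
    endloop
  endfacet
  facet normal 0.5914 0.8064 0.0000
    outer loop
      vertex 16.3 14.3 0.0
      vertex 11.8 17.6 0.0
      vertex 11.8 17.6 13.0
    endloop
  endfacet
  facet normal 0.5914 0.8064 0.0000
    outer loop
      vertex 16.3 14.3 0.0
      vertex 11.8 17.6 13.0
      vertex 16.3 14.3 13.0
    endloop
  endfacet
  facet normal 0.0000 1.0000 0.0000
    outer loop
      vertex 11.8 17.6 0.0
      vertex 6.2 17.6 0.0
      vertex 6.2 17.6 13.0
    endloop
  endfacet
  facet normal 0.0000 1.0000 0.0000
    outer loop
      vertex 11.8 17.6 0.0
      vertex 6.2 17.6 13.0
      vertex 11.8 17.6 13.0
    endloop
  endfacet
  facet normal -0.5914 0.8064 0.0000
    outer loop
      vertex 6.2 17.6 0.0
      vertex 1.7 14.3 0.0
      vertex 1.7 14.3 13.0
    endloop
  endfacet
  facet normal -0.5914 0.8064 0.0000
    outer loop
      vertex 6.2 17.6 0.0
      vertex 1.7 14.3 13.0
      vertex 6.2 17.6 13.0
    endloop
  endfacet
  facet normal -0.9522 0.3054 0.0000
    outer loop
      vertex 1.7 14.3 0.0
      vertex 0.0 9.0 0.0
      vertex 0.0 9.0 13.0
    endloop
  endfacet
  facet normal -0.9522 0.3054 0.0000
    outer loop
      vertex 1.7 14.3 0.0
      vertex 0.0 9.0 13.0
      vertex 1.7 14.3 13.0
    endloop
  endfacet
  facet normal -0.9522 -0.3054 0.0000
    outer loop
      vertex 0.0 9.0 0.0
      vertex 1.7 3.7 0.0
      vertex 1.7 3.7 13.0
    endloop
  endfacet
  facet normal -0.9522 -0.3054 0.0000
    outer loop
      vertex 0.0 9.0 0.0
      vertex 1.7 3.7 13.0
      vertex 0.0 9.0 13.0
    endloop
  endfacet
  facet normal -0.5914 -0.8064 0.0000
    outer loop
      vertex 1.7 3.7 0.0
      vertex 6.2 0.4 0.0
      vertex 6.2 0.4 13.0
    endloop
  endfacet
  facet normal -0.5914 -0.8064 0.0000
    outer loop
      vertex 1.7 3.7 0.0
      vertex 6.2 0.4 13.0
      vertex 1.7 3.7 13.0
    endloop
  endfacet
  facet normal 0.0000 -1.0000 0.0000
    outer loop
      vertex 6.2 0.4 0.0
      vertex 11.8 0.4 0.0
      vertex 11.8 0.4 13.0
    endloop
  endfacet
  facet normal 0.0000 -1.0000 0.0000
    outer loop
      vertex 6.2 0.4 0.0
      vertex 11.8 0.4 13.0
      vertex 6.2 0.4 13.0
    endloop
  endfacet
  facet normal 0.5914 -0.8064 0.0000
    outer loop
      vertex 11.8 0.4 0.0
      vertex 16.3 3.7 0.0
      vertex 16.3 3.7 13.0
    endloop
  endfacet
  facet normal 0.5914 -0.8064 0.0000
    outer loop
      vertex 11.8 0.4 0.0
      vertex 16.3 3.7 13.0
      vertex 11.8 0.4 13.0
    endloop
  endfacet
  facet normal 0.9522 -0.3054 0.0000
    outer loop
      vertex 16.3 3.7 0.0
      vertex 18.0 9.0 0.0
      vertex 18.0 9.0 13.0
    endloop
  endfacet
  facet normal 0.9522 -0.3054 0.0000
    outer loop
      vertex 16.3 3.7 0.0
      vertex 18.0 9.0 13.0
      vertex 16.3 3.7 13.0
    endloop
  endfacet
endsolid part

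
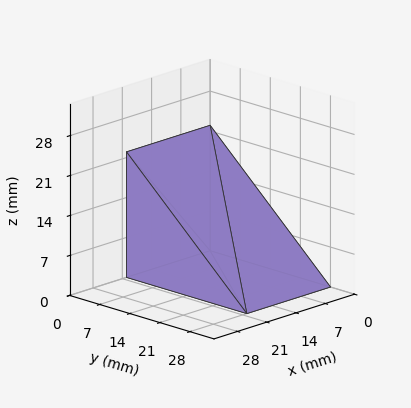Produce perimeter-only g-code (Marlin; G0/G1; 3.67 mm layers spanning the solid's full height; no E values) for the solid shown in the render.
Reading the render: the shape is a wedge (ramp): 20 × 28 mm base, rising to 22 mm along the y=0 edge and sloping linearly to z=0 at y=28 (dimensions read to the nearest mm from the axis ticks). For the g-code, the solid's height is divided into equal slices at the stated Δz and each level perimeter traced with G1 moves after a G0 lift.

; perimeter-only toolpath
G21 ; units = mm
G90 ; absolute positioning
G28 ; home
; layer 1
G0 Z3.67
G0 X0.00 Y0.00
G1 X20.00 Y0.00
G1 X20.00 Y23.33
G1 X0.00 Y23.33
G1 X0.00 Y0.00
; layer 2
G0 Z7.33
G0 X0.00 Y0.00
G1 X20.00 Y0.00
G1 X20.00 Y18.67
G1 X0.00 Y18.67
G1 X0.00 Y0.00
; layer 3
G0 Z11.00
G0 X0.00 Y0.00
G1 X20.00 Y0.00
G1 X20.00 Y14.00
G1 X0.00 Y14.00
G1 X0.00 Y0.00
; layer 4
G0 Z14.67
G0 X0.00 Y0.00
G1 X20.00 Y0.00
G1 X20.00 Y9.33
G1 X0.00 Y9.33
G1 X0.00 Y0.00
; layer 5
G0 Z18.33
G0 X0.00 Y0.00
G1 X20.00 Y0.00
G1 X20.00 Y4.67
G1 X0.00 Y4.67
G1 X0.00 Y0.00
M2 ; end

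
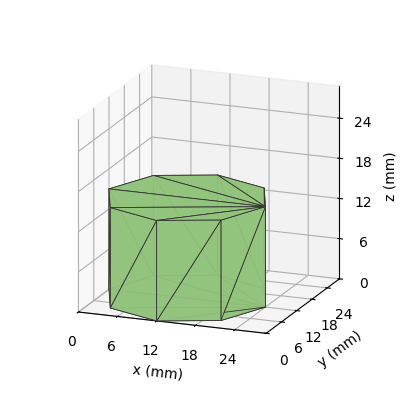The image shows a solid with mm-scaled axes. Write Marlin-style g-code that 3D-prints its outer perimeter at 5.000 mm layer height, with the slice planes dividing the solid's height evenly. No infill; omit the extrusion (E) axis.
Reading the render: the shape is a regular 8-sided prism (a cylinder approximated with 8 flat sides), circumscribed radius ≈ 12 mm, height ≈ 15 mm (dimensions read to the nearest mm from the axis ticks). For the g-code, the solid's height is divided into equal slices at the stated Δz and each level perimeter traced with G1 moves after a G0 lift.

; perimeter-only toolpath
G21 ; units = mm
G90 ; absolute positioning
G28 ; home
; layer 1
G0 Z5.000
G0 X24.000 Y12.000
G1 X20.485 Y20.485
G1 X12.000 Y24.000
G1 X3.515 Y20.485
G1 X0.000 Y12.000
G1 X3.515 Y3.515
G1 X12.000 Y0.000
G1 X20.485 Y3.515
G1 X24.000 Y12.000
; layer 2
G0 Z10.000
G0 X24.000 Y12.000
G1 X20.485 Y20.485
G1 X12.000 Y24.000
G1 X3.515 Y20.485
G1 X0.000 Y12.000
G1 X3.515 Y3.515
G1 X12.000 Y0.000
G1 X20.485 Y3.515
G1 X24.000 Y12.000
; layer 3
G0 Z15.000
G0 X24.000 Y12.000
G1 X20.485 Y20.485
G1 X12.000 Y24.000
G1 X3.515 Y20.485
G1 X0.000 Y12.000
G1 X3.515 Y3.515
G1 X12.000 Y0.000
G1 X20.485 Y3.515
G1 X24.000 Y12.000
M2 ; end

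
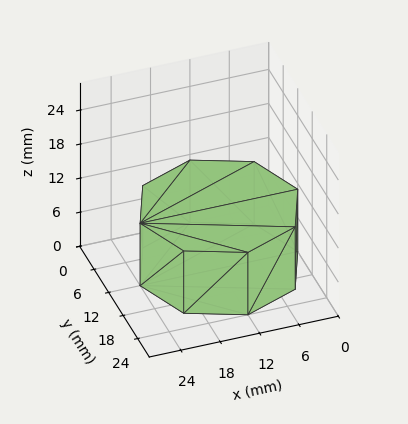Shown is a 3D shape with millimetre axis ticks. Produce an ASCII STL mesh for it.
Reading the render: the shape is a regular 8-sided prism (a cylinder approximated with 8 flat sides), circumscribed radius ≈ 12 mm, height ≈ 11 mm (dimensions read to the nearest mm from the axis ticks). For the STL, each face is triangulated and given an outward normal.

solid part
  facet normal 0.0000 0.0000 -1.0000
    outer loop
      vertex 12.000 24.000 0.000
      vertex 20.485 20.485 0.000
      vertex 24.000 12.000 0.000
    endloop
  endfacet
  facet normal 0.0000 0.0000 -1.0000
    outer loop
      vertex 3.515 20.485 0.000
      vertex 12.000 24.000 0.000
      vertex 24.000 12.000 0.000
    endloop
  endfacet
  facet normal 0.0000 0.0000 -1.0000
    outer loop
      vertex 0.000 12.000 0.000
      vertex 3.515 20.485 0.000
      vertex 24.000 12.000 0.000
    endloop
  endfacet
  facet normal 0.0000 0.0000 -1.0000
    outer loop
      vertex 3.515 3.515 0.000
      vertex 0.000 12.000 0.000
      vertex 24.000 12.000 0.000
    endloop
  endfacet
  facet normal 0.0000 0.0000 -1.0000
    outer loop
      vertex 12.000 0.000 0.000
      vertex 3.515 3.515 0.000
      vertex 24.000 12.000 0.000
    endloop
  endfacet
  facet normal 0.0000 0.0000 -1.0000
    outer loop
      vertex 20.485 3.515 0.000
      vertex 12.000 0.000 0.000
      vertex 24.000 12.000 0.000
    endloop
  endfacet
  facet normal 0.0000 0.0000 1.0000
    outer loop
      vertex 24.000 12.000 11.000
      vertex 20.485 20.485 11.000
      vertex 12.000 24.000 11.000
    endloop
  endfacet
  facet normal 0.0000 0.0000 1.0000
    outer loop
      vertex 24.000 12.000 11.000
      vertex 12.000 24.000 11.000
      vertex 3.515 20.485 11.000
    endloop
  endfacet
  facet normal 0.0000 0.0000 1.0000
    outer loop
      vertex 24.000 12.000 11.000
      vertex 3.515 20.485 11.000
      vertex 0.000 12.000 11.000
    endloop
  endfacet
  facet normal 0.0000 0.0000 1.0000
    outer loop
      vertex 24.000 12.000 11.000
      vertex 0.000 12.000 11.000
      vertex 3.515 3.515 11.000
    endloop
  endfacet
  facet normal 0.0000 0.0000 1.0000
    outer loop
      vertex 24.000 12.000 11.000
      vertex 3.515 3.515 11.000
      vertex 12.000 0.000 11.000
    endloop
  endfacet
  facet normal 0.0000 0.0000 1.0000
    outer loop
      vertex 24.000 12.000 11.000
      vertex 12.000 0.000 11.000
      vertex 20.485 3.515 11.000
    endloop
  endfacet
  facet normal 0.9239 0.3827 0.0000
    outer loop
      vertex 24.000 12.000 0.000
      vertex 20.485 20.485 0.000
      vertex 20.485 20.485 11.000
    endloop
  endfacet
  facet normal 0.9239 0.3827 0.0000
    outer loop
      vertex 24.000 12.000 0.000
      vertex 20.485 20.485 11.000
      vertex 24.000 12.000 11.000
    endloop
  endfacet
  facet normal 0.3827 0.9239 0.0000
    outer loop
      vertex 20.485 20.485 0.000
      vertex 12.000 24.000 0.000
      vertex 12.000 24.000 11.000
    endloop
  endfacet
  facet normal 0.3827 0.9239 0.0000
    outer loop
      vertex 20.485 20.485 0.000
      vertex 12.000 24.000 11.000
      vertex 20.485 20.485 11.000
    endloop
  endfacet
  facet normal -0.3827 0.9239 0.0000
    outer loop
      vertex 12.000 24.000 0.000
      vertex 3.515 20.485 0.000
      vertex 3.515 20.485 11.000
    endloop
  endfacet
  facet normal -0.3827 0.9239 0.0000
    outer loop
      vertex 12.000 24.000 0.000
      vertex 3.515 20.485 11.000
      vertex 12.000 24.000 11.000
    endloop
  endfacet
  facet normal -0.9239 0.3827 0.0000
    outer loop
      vertex 3.515 20.485 0.000
      vertex 0.000 12.000 0.000
      vertex 0.000 12.000 11.000
    endloop
  endfacet
  facet normal -0.9239 0.3827 0.0000
    outer loop
      vertex 3.515 20.485 0.000
      vertex 0.000 12.000 11.000
      vertex 3.515 20.485 11.000
    endloop
  endfacet
  facet normal -0.9239 -0.3827 0.0000
    outer loop
      vertex 0.000 12.000 0.000
      vertex 3.515 3.515 0.000
      vertex 3.515 3.515 11.000
    endloop
  endfacet
  facet normal -0.9239 -0.3827 0.0000
    outer loop
      vertex 0.000 12.000 0.000
      vertex 3.515 3.515 11.000
      vertex 0.000 12.000 11.000
    endloop
  endfacet
  facet normal -0.3827 -0.9239 0.0000
    outer loop
      vertex 3.515 3.515 0.000
      vertex 12.000 0.000 0.000
      vertex 12.000 0.000 11.000
    endloop
  endfacet
  facet normal -0.3827 -0.9239 0.0000
    outer loop
      vertex 3.515 3.515 0.000
      vertex 12.000 0.000 11.000
      vertex 3.515 3.515 11.000
    endloop
  endfacet
  facet normal 0.3827 -0.9239 0.0000
    outer loop
      vertex 12.000 0.000 0.000
      vertex 20.485 3.515 0.000
      vertex 20.485 3.515 11.000
    endloop
  endfacet
  facet normal 0.3827 -0.9239 0.0000
    outer loop
      vertex 12.000 0.000 0.000
      vertex 20.485 3.515 11.000
      vertex 12.000 0.000 11.000
    endloop
  endfacet
  facet normal 0.9239 -0.3827 0.0000
    outer loop
      vertex 20.485 3.515 0.000
      vertex 24.000 12.000 0.000
      vertex 24.000 12.000 11.000
    endloop
  endfacet
  facet normal 0.9239 -0.3827 0.0000
    outer loop
      vertex 20.485 3.515 0.000
      vertex 24.000 12.000 11.000
      vertex 20.485 3.515 11.000
    endloop
  endfacet
endsolid part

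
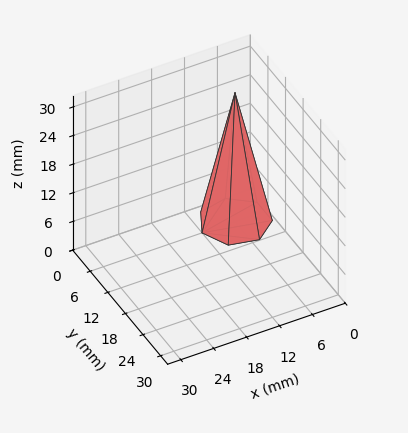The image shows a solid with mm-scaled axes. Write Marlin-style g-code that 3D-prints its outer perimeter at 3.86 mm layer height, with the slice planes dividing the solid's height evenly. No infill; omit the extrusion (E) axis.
Reading the render: the shape is a regular 7-sided pyramid, base circumscribed radius ≈ 6 mm, apex at z ≈ 27 mm (dimensions read to the nearest mm from the axis ticks). For the g-code, the solid's height is divided into equal slices at the stated Δz and each level perimeter traced with G1 moves after a G0 lift.

; perimeter-only toolpath
G21 ; units = mm
G90 ; absolute positioning
G28 ; home
; layer 1
G0 Z3.86
G0 X11.14 Y6.00
G1 X9.21 Y10.02
G1 X4.85 Y11.01
G1 X1.36 Y8.23
G1 X1.36 Y3.77
G1 X4.85 Y0.99
G1 X9.21 Y1.98
G1 X11.14 Y6.00
; layer 2
G0 Z7.71
G0 X10.29 Y6.00
G1 X8.67 Y9.35
G1 X5.04 Y10.18
G1 X2.14 Y7.86
G1 X2.14 Y4.14
G1 X5.04 Y1.82
G1 X8.67 Y2.65
G1 X10.29 Y6.00
; layer 3
G0 Z11.57
G0 X9.43 Y6.00
G1 X8.14 Y8.68
G1 X5.23 Y9.34
G1 X2.91 Y7.49
G1 X2.91 Y4.51
G1 X5.23 Y2.66
G1 X8.14 Y3.32
G1 X9.43 Y6.00
; layer 4
G0 Z15.43
G0 X8.57 Y6.00
G1 X7.60 Y8.01
G1 X5.43 Y8.51
G1 X3.68 Y7.11
G1 X3.68 Y4.89
G1 X5.43 Y3.49
G1 X7.60 Y3.99
G1 X8.57 Y6.00
; layer 5
G0 Z19.29
G0 X7.71 Y6.00
G1 X7.07 Y7.34
G1 X5.62 Y7.67
G1 X4.45 Y6.74
G1 X4.45 Y5.26
G1 X5.62 Y4.33
G1 X7.07 Y4.66
G1 X7.71 Y6.00
; layer 6
G0 Z23.14
G0 X6.86 Y6.00
G1 X6.53 Y6.67
G1 X5.81 Y6.84
G1 X5.23 Y6.37
G1 X5.23 Y5.63
G1 X5.81 Y5.16
G1 X6.53 Y5.33
G1 X6.86 Y6.00
M2 ; end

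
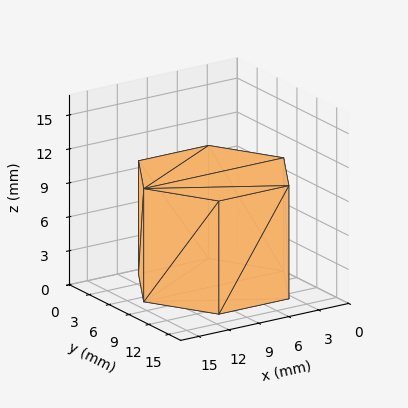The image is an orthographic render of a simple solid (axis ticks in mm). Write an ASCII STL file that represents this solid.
Reading the render: the shape is a regular 6-sided prism (a cylinder approximated with 6 flat sides), circumscribed radius ≈ 7 mm, height ≈ 10 mm (dimensions read to the nearest mm from the axis ticks). For the STL, each face is triangulated and given an outward normal.

solid part
  facet normal 0.0000 0.0000 -1.0000
    outer loop
      vertex 3.500 13.062 0.000
      vertex 10.500 13.062 0.000
      vertex 14.000 7.000 0.000
    endloop
  endfacet
  facet normal 0.0000 0.0000 -1.0000
    outer loop
      vertex 0.000 7.000 0.000
      vertex 3.500 13.062 0.000
      vertex 14.000 7.000 0.000
    endloop
  endfacet
  facet normal 0.0000 0.0000 -1.0000
    outer loop
      vertex 3.500 0.938 0.000
      vertex 0.000 7.000 0.000
      vertex 14.000 7.000 0.000
    endloop
  endfacet
  facet normal 0.0000 0.0000 -1.0000
    outer loop
      vertex 10.500 0.938 0.000
      vertex 3.500 0.938 0.000
      vertex 14.000 7.000 0.000
    endloop
  endfacet
  facet normal 0.0000 0.0000 1.0000
    outer loop
      vertex 14.000 7.000 10.000
      vertex 10.500 13.062 10.000
      vertex 3.500 13.062 10.000
    endloop
  endfacet
  facet normal 0.0000 0.0000 1.0000
    outer loop
      vertex 14.000 7.000 10.000
      vertex 3.500 13.062 10.000
      vertex 0.000 7.000 10.000
    endloop
  endfacet
  facet normal 0.0000 0.0000 1.0000
    outer loop
      vertex 14.000 7.000 10.000
      vertex 0.000 7.000 10.000
      vertex 3.500 0.938 10.000
    endloop
  endfacet
  facet normal 0.0000 0.0000 1.0000
    outer loop
      vertex 14.000 7.000 10.000
      vertex 3.500 0.938 10.000
      vertex 10.500 0.938 10.000
    endloop
  endfacet
  facet normal 0.8660 0.5000 0.0000
    outer loop
      vertex 14.000 7.000 0.000
      vertex 10.500 13.062 0.000
      vertex 10.500 13.062 10.000
    endloop
  endfacet
  facet normal 0.8660 0.5000 0.0000
    outer loop
      vertex 14.000 7.000 0.000
      vertex 10.500 13.062 10.000
      vertex 14.000 7.000 10.000
    endloop
  endfacet
  facet normal 0.0000 1.0000 0.0000
    outer loop
      vertex 10.500 13.062 0.000
      vertex 3.500 13.062 0.000
      vertex 3.500 13.062 10.000
    endloop
  endfacet
  facet normal 0.0000 1.0000 0.0000
    outer loop
      vertex 10.500 13.062 0.000
      vertex 3.500 13.062 10.000
      vertex 10.500 13.062 10.000
    endloop
  endfacet
  facet normal -0.8660 0.5000 0.0000
    outer loop
      vertex 3.500 13.062 0.000
      vertex 0.000 7.000 0.000
      vertex 0.000 7.000 10.000
    endloop
  endfacet
  facet normal -0.8660 0.5000 0.0000
    outer loop
      vertex 3.500 13.062 0.000
      vertex 0.000 7.000 10.000
      vertex 3.500 13.062 10.000
    endloop
  endfacet
  facet normal -0.8660 -0.5000 0.0000
    outer loop
      vertex 0.000 7.000 0.000
      vertex 3.500 0.938 0.000
      vertex 3.500 0.938 10.000
    endloop
  endfacet
  facet normal -0.8660 -0.5000 0.0000
    outer loop
      vertex 0.000 7.000 0.000
      vertex 3.500 0.938 10.000
      vertex 0.000 7.000 10.000
    endloop
  endfacet
  facet normal 0.0000 -1.0000 0.0000
    outer loop
      vertex 3.500 0.938 0.000
      vertex 10.500 0.938 0.000
      vertex 10.500 0.938 10.000
    endloop
  endfacet
  facet normal 0.0000 -1.0000 0.0000
    outer loop
      vertex 3.500 0.938 0.000
      vertex 10.500 0.938 10.000
      vertex 3.500 0.938 10.000
    endloop
  endfacet
  facet normal 0.8660 -0.5000 0.0000
    outer loop
      vertex 10.500 0.938 0.000
      vertex 14.000 7.000 0.000
      vertex 14.000 7.000 10.000
    endloop
  endfacet
  facet normal 0.8660 -0.5000 0.0000
    outer loop
      vertex 10.500 0.938 0.000
      vertex 14.000 7.000 10.000
      vertex 10.500 0.938 10.000
    endloop
  endfacet
endsolid part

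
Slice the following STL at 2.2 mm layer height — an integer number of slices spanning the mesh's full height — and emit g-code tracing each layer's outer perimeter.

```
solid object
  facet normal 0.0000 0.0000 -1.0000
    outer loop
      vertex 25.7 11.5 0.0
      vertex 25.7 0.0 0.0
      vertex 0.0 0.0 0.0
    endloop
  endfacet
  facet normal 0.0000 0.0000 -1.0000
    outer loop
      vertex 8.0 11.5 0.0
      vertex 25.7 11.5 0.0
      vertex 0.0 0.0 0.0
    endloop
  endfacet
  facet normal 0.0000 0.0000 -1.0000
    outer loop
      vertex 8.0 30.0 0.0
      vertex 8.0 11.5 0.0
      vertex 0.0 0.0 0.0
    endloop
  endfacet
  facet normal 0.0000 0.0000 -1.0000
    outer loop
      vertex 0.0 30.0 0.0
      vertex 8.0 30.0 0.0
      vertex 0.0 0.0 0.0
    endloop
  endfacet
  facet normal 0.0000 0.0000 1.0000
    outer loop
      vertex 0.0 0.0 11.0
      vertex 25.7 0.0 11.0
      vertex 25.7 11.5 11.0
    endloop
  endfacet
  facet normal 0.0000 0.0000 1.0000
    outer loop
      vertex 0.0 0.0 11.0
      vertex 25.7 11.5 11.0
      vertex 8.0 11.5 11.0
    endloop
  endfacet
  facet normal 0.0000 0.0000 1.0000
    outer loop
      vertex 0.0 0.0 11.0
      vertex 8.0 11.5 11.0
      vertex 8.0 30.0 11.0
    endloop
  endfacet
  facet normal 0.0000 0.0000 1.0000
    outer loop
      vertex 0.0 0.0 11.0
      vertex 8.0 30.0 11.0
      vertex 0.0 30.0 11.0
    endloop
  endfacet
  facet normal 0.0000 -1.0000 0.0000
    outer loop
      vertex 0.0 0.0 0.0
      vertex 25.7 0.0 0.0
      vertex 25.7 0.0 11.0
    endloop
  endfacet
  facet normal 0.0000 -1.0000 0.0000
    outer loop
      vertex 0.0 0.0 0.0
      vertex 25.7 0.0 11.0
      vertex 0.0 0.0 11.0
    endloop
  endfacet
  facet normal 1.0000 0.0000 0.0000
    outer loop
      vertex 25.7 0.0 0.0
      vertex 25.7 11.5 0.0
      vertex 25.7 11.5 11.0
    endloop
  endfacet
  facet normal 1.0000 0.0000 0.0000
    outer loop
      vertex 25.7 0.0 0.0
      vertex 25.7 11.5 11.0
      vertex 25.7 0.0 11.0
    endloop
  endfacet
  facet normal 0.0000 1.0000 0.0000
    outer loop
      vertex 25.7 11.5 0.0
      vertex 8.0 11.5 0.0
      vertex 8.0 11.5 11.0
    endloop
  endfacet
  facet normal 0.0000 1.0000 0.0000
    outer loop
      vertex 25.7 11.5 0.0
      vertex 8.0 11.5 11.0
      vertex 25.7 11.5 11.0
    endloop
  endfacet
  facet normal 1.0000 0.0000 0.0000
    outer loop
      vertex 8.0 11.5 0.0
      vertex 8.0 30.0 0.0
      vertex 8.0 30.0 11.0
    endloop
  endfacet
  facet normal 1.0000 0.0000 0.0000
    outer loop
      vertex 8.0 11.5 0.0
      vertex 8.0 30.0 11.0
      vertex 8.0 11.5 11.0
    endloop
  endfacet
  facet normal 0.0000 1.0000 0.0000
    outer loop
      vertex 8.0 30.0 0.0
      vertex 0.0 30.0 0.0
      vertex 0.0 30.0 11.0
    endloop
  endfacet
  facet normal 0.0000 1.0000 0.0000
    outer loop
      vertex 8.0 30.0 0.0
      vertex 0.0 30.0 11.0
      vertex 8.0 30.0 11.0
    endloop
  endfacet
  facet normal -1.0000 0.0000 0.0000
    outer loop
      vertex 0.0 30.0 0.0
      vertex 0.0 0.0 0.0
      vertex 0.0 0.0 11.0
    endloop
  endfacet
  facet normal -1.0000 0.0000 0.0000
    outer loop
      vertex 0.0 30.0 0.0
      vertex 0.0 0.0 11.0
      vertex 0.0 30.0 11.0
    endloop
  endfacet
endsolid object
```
; perimeter-only toolpath
G21 ; units = mm
G90 ; absolute positioning
G28 ; home
; layer 1
G0 Z2.2
G0 X0.0 Y0.0
G1 X25.7 Y0.0
G1 X25.7 Y11.5
G1 X8.0 Y11.5
G1 X8.0 Y30.0
G1 X0.0 Y30.0
G1 X0.0 Y0.0
; layer 2
G0 Z4.4
G0 X0.0 Y0.0
G1 X25.7 Y0.0
G1 X25.7 Y11.5
G1 X8.0 Y11.5
G1 X8.0 Y30.0
G1 X0.0 Y30.0
G1 X0.0 Y0.0
; layer 3
G0 Z6.6
G0 X0.0 Y0.0
G1 X25.7 Y0.0
G1 X25.7 Y11.5
G1 X8.0 Y11.5
G1 X8.0 Y30.0
G1 X0.0 Y30.0
G1 X0.0 Y0.0
; layer 4
G0 Z8.8
G0 X0.0 Y0.0
G1 X25.7 Y0.0
G1 X25.7 Y11.5
G1 X8.0 Y11.5
G1 X8.0 Y30.0
G1 X0.0 Y30.0
G1 X0.0 Y0.0
; layer 5
G0 Z11.0
G0 X0.0 Y0.0
G1 X25.7 Y0.0
G1 X25.7 Y11.5
G1 X8.0 Y11.5
G1 X8.0 Y30.0
G1 X0.0 Y30.0
G1 X0.0 Y0.0
M2 ; end

The solid is an L-shaped prism: outer 25.7 × 30 mm, arm thicknesses ≈ 11.5 mm (horizontal) and 8 mm (vertical), extruded 11 mm in z. Slicing at Δz = 2.2 mm — 5 equal slices spanning the solid's height, so layer i sits at z = i·h/5 — gives 5 non-empty perimeters. Each is a 6-segment closed polygon; G0 lifts to the layer z and rapids to the start vertex, then G1 traces the edges.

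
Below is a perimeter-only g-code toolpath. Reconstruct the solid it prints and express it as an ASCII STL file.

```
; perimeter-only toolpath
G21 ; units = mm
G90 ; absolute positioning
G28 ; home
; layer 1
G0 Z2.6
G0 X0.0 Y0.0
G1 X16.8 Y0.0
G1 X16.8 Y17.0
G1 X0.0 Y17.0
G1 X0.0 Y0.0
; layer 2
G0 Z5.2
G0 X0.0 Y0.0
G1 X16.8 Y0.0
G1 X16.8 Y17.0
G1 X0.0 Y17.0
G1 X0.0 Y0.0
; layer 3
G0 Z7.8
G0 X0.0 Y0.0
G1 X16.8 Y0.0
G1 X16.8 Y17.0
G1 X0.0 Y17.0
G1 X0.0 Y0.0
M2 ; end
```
solid part
  facet normal 0.0000 0.0000 -1.0000
    outer loop
      vertex 16.8 17.0 0.0
      vertex 16.8 0.0 0.0
      vertex 0.0 0.0 0.0
    endloop
  endfacet
  facet normal 0.0000 0.0000 -1.0000
    outer loop
      vertex 0.0 17.0 0.0
      vertex 16.8 17.0 0.0
      vertex 0.0 0.0 0.0
    endloop
  endfacet
  facet normal 0.0000 0.0000 1.0000
    outer loop
      vertex 0.0 0.0 7.8
      vertex 16.8 0.0 7.8
      vertex 16.8 17.0 7.8
    endloop
  endfacet
  facet normal 0.0000 0.0000 1.0000
    outer loop
      vertex 0.0 0.0 7.8
      vertex 16.8 17.0 7.8
      vertex 0.0 17.0 7.8
    endloop
  endfacet
  facet normal 0.0000 -1.0000 0.0000
    outer loop
      vertex 0.0 0.0 0.0
      vertex 16.8 0.0 0.0
      vertex 16.8 0.0 7.8
    endloop
  endfacet
  facet normal 0.0000 -1.0000 0.0000
    outer loop
      vertex 0.0 0.0 0.0
      vertex 16.8 0.0 7.8
      vertex 0.0 0.0 7.8
    endloop
  endfacet
  facet normal 0.0000 1.0000 0.0000
    outer loop
      vertex 16.8 17.0 7.8
      vertex 16.8 17.0 0.0
      vertex 0.0 17.0 0.0
    endloop
  endfacet
  facet normal 0.0000 1.0000 0.0000
    outer loop
      vertex 0.0 17.0 7.8
      vertex 16.8 17.0 7.8
      vertex 0.0 17.0 0.0
    endloop
  endfacet
  facet normal -1.0000 0.0000 0.0000
    outer loop
      vertex 0.0 17.0 7.8
      vertex 0.0 17.0 0.0
      vertex 0.0 0.0 0.0
    endloop
  endfacet
  facet normal -1.0000 0.0000 0.0000
    outer loop
      vertex 0.0 0.0 7.8
      vertex 0.0 17.0 7.8
      vertex 0.0 0.0 0.0
    endloop
  endfacet
  facet normal 1.0000 0.0000 0.0000
    outer loop
      vertex 16.8 0.0 0.0
      vertex 16.8 17.0 0.0
      vertex 16.8 17.0 7.8
    endloop
  endfacet
  facet normal 1.0000 0.0000 0.0000
    outer loop
      vertex 16.8 0.0 0.0
      vertex 16.8 17.0 7.8
      vertex 16.8 0.0 7.8
    endloop
  endfacet
endsolid part

The G0 Z moves step by Δz≈2.6 mm. Every layer's G1 loop is the same polygon, so the solid is a straight extrusion of it from z=0 to z≈7.8. Closing with flat bottom and top caps and triangulating gives 12 facets — a rectangular box, roughly 16.8 × 17 mm footprint and 7.8 mm tall.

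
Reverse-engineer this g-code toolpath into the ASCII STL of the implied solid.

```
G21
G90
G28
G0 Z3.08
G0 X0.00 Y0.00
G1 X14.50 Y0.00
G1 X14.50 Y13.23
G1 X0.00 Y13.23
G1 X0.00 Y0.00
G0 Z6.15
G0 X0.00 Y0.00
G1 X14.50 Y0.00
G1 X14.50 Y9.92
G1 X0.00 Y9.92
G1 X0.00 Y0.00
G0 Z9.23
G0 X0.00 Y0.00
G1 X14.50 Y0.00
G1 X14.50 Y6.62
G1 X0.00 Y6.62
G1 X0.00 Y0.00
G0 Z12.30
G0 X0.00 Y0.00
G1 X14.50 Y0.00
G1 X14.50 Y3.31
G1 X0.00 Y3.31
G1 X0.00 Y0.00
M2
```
solid part
  facet normal 0.0000 0.0000 -1.0000
    outer loop
      vertex 14.50 16.54 0.00
      vertex 14.50 0.00 0.00
      vertex 0.00 0.00 0.00
    endloop
  endfacet
  facet normal 0.0000 0.0000 -1.0000
    outer loop
      vertex 0.00 16.54 0.00
      vertex 14.50 16.54 0.00
      vertex 0.00 0.00 0.00
    endloop
  endfacet
  facet normal 0.0000 -1.0000 0.0000
    outer loop
      vertex 0.00 0.00 0.00
      vertex 14.50 0.00 0.00
      vertex 14.50 0.00 15.38
    endloop
  endfacet
  facet normal 0.0000 -1.0000 0.0000
    outer loop
      vertex 0.00 0.00 0.00
      vertex 14.50 0.00 15.38
      vertex 0.00 0.00 15.38
    endloop
  endfacet
  facet normal 0.0000 0.6810 0.7323
    outer loop
      vertex 0.00 0.00 15.38
      vertex 14.50 0.00 15.38
      vertex 14.50 16.54 0.00
    endloop
  endfacet
  facet normal 0.0000 0.6810 0.7323
    outer loop
      vertex 0.00 0.00 15.38
      vertex 14.50 16.54 0.00
      vertex 0.00 16.54 0.00
    endloop
  endfacet
  facet normal -1.0000 0.0000 0.0000
    outer loop
      vertex 0.00 0.00 15.38
      vertex 0.00 16.54 0.00
      vertex 0.00 0.00 0.00
    endloop
  endfacet
  facet normal 1.0000 0.0000 0.0000
    outer loop
      vertex 14.50 0.00 0.00
      vertex 14.50 16.54 0.00
      vertex 14.50 0.00 15.38
    endloop
  endfacet
endsolid part

The G0 Z moves step by Δz≈3.08 mm. The G1 loops shrink linearly with z, so the solid tapers from its base footprint up to z≈15.4. Closing with a flat bottom cap and the tapered top and triangulating gives 8 facets — a wedge (ramp): 14.5 × 16.5 mm base, rising to 15.4 mm along the y=0 edge and sloping linearly to z=0 at y=16.5.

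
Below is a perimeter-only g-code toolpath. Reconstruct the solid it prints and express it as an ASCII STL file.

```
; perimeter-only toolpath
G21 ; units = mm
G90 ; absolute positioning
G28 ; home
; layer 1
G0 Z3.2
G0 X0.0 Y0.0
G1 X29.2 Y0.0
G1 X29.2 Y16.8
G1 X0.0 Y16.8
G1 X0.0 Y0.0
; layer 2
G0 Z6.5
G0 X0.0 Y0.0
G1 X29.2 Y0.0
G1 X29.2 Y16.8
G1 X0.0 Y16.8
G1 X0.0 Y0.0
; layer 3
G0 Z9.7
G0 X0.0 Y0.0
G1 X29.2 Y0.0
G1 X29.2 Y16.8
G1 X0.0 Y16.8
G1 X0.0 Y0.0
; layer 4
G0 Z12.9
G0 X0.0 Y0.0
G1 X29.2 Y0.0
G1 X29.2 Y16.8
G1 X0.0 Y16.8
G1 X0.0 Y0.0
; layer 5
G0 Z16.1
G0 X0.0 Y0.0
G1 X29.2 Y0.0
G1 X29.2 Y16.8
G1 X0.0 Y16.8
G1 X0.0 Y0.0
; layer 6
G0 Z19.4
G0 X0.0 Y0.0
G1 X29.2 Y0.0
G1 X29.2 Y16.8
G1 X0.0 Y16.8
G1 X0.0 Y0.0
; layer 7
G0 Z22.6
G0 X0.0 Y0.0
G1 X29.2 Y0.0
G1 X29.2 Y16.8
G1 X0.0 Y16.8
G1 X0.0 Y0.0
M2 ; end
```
solid part
  facet normal 0.0000 0.0000 -1.0000
    outer loop
      vertex 29.2 16.8 0.0
      vertex 29.2 0.0 0.0
      vertex 0.0 0.0 0.0
    endloop
  endfacet
  facet normal 0.0000 0.0000 -1.0000
    outer loop
      vertex 0.0 16.8 0.0
      vertex 29.2 16.8 0.0
      vertex 0.0 0.0 0.0
    endloop
  endfacet
  facet normal 0.0000 0.0000 1.0000
    outer loop
      vertex 0.0 0.0 22.6
      vertex 29.2 0.0 22.6
      vertex 29.2 16.8 22.6
    endloop
  endfacet
  facet normal 0.0000 0.0000 1.0000
    outer loop
      vertex 0.0 0.0 22.6
      vertex 29.2 16.8 22.6
      vertex 0.0 16.8 22.6
    endloop
  endfacet
  facet normal 0.0000 -1.0000 0.0000
    outer loop
      vertex 0.0 0.0 0.0
      vertex 29.2 0.0 0.0
      vertex 29.2 0.0 22.6
    endloop
  endfacet
  facet normal 0.0000 -1.0000 0.0000
    outer loop
      vertex 0.0 0.0 0.0
      vertex 29.2 0.0 22.6
      vertex 0.0 0.0 22.6
    endloop
  endfacet
  facet normal 0.0000 1.0000 0.0000
    outer loop
      vertex 29.2 16.8 22.6
      vertex 29.2 16.8 0.0
      vertex 0.0 16.8 0.0
    endloop
  endfacet
  facet normal 0.0000 1.0000 0.0000
    outer loop
      vertex 0.0 16.8 22.6
      vertex 29.2 16.8 22.6
      vertex 0.0 16.8 0.0
    endloop
  endfacet
  facet normal -1.0000 0.0000 0.0000
    outer loop
      vertex 0.0 16.8 22.6
      vertex 0.0 16.8 0.0
      vertex 0.0 0.0 0.0
    endloop
  endfacet
  facet normal -1.0000 0.0000 0.0000
    outer loop
      vertex 0.0 0.0 22.6
      vertex 0.0 16.8 22.6
      vertex 0.0 0.0 0.0
    endloop
  endfacet
  facet normal 1.0000 0.0000 0.0000
    outer loop
      vertex 29.2 0.0 0.0
      vertex 29.2 16.8 0.0
      vertex 29.2 16.8 22.6
    endloop
  endfacet
  facet normal 1.0000 0.0000 0.0000
    outer loop
      vertex 29.2 0.0 0.0
      vertex 29.2 16.8 22.6
      vertex 29.2 0.0 22.6
    endloop
  endfacet
endsolid part

The G0 Z moves step by Δz≈3.2 mm. Every layer's G1 loop is the same polygon, so the solid is a straight extrusion of it from z=0 to z≈22.6. Closing with flat bottom and top caps and triangulating gives 12 facets — a rectangular box, roughly 29.2 × 16.8 mm footprint and 22.6 mm tall.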